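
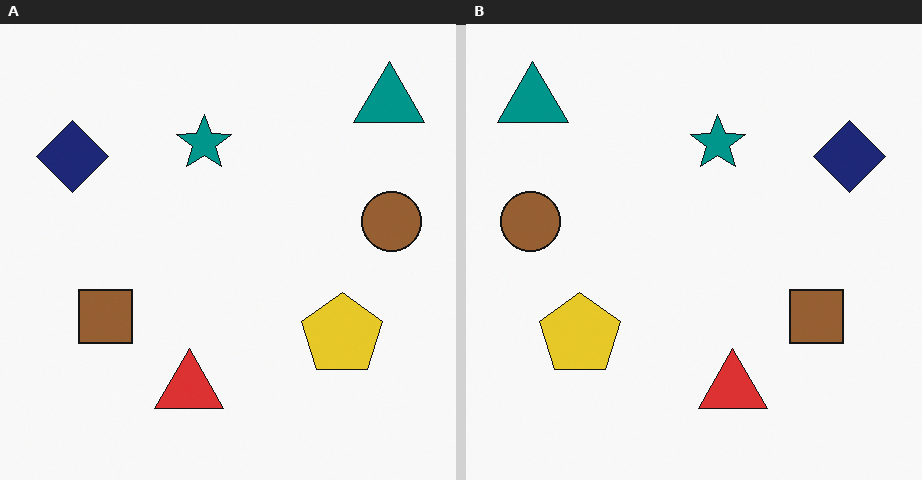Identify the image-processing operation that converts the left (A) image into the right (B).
It was flipped horizontally (left ↔ right).

The brown circle is in the right of the left (A) image and the left of the right (B) — shapes on opposite sides of the vertical midline have swapped in a mirror flip.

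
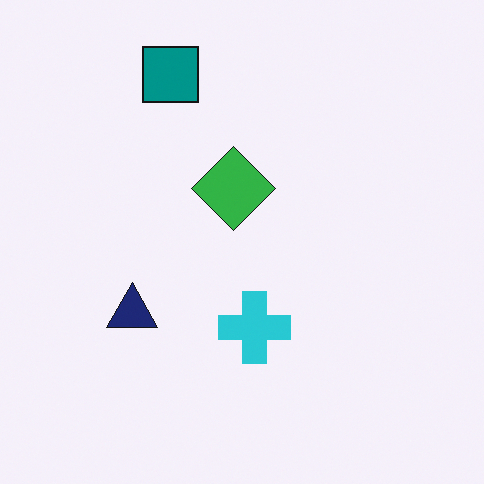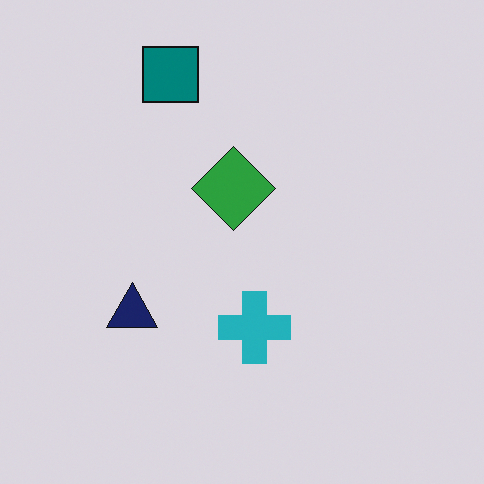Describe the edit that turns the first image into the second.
The transformation is: slightly darkened.

Every pixel — background and shapes alike — is uniformly darkened.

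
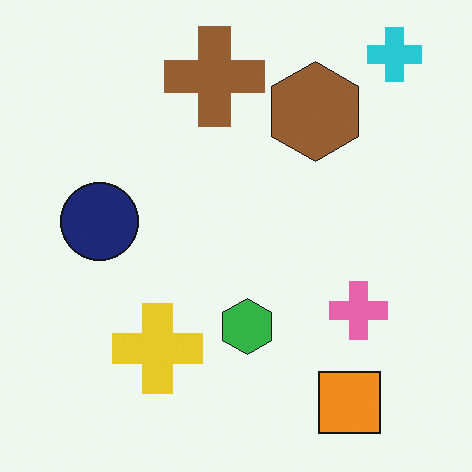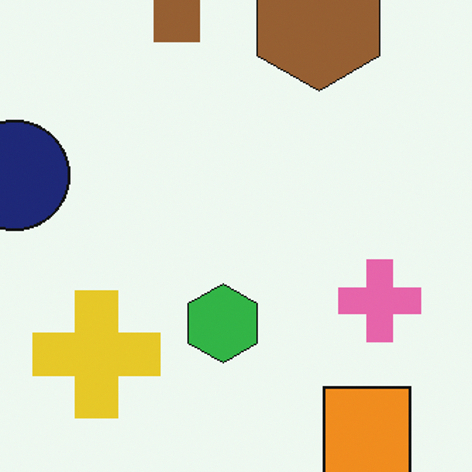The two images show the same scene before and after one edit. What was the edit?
The image was cropped slightly and scaled back up.

The visible shapes are larger and the field of view is narrower; shapes near the original edges may be partly or wholly outside the frame — a crop-and-rescale.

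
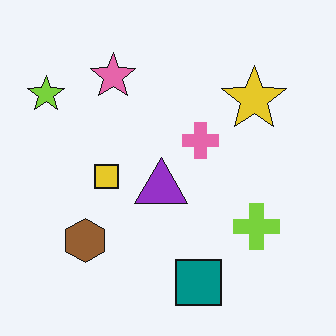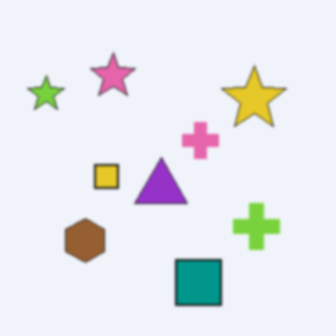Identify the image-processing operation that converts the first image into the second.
The second image is the first given a subtle gaussian blur.

Shape edges and outlines are uniformly softened across the whole image.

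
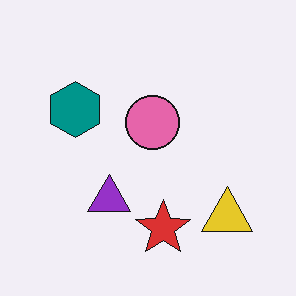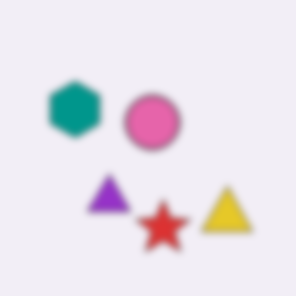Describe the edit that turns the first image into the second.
Noticeably gaussian-blurred.

Shape edges and outlines are uniformly softened across the whole image.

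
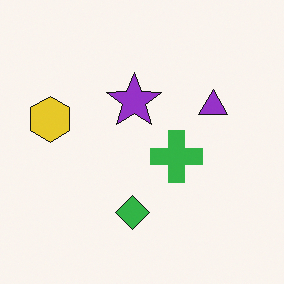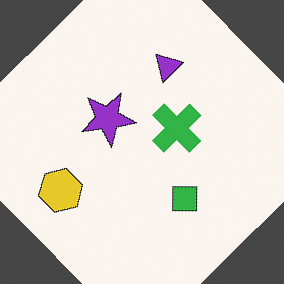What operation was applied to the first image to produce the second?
It was rotated counter-clockwise by a large amount — several tens of degrees.

Every shape is tilted by the same angle and the image corners show triangular fill wedges — a whole-image rotation by a non-right angle.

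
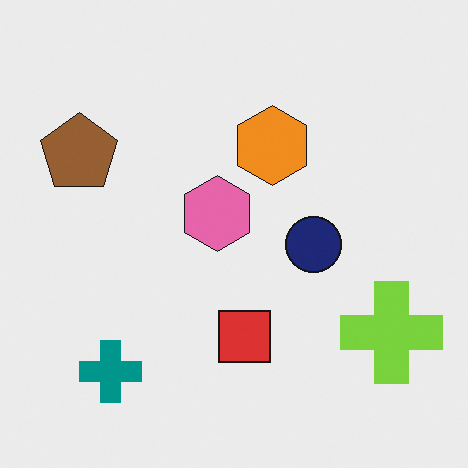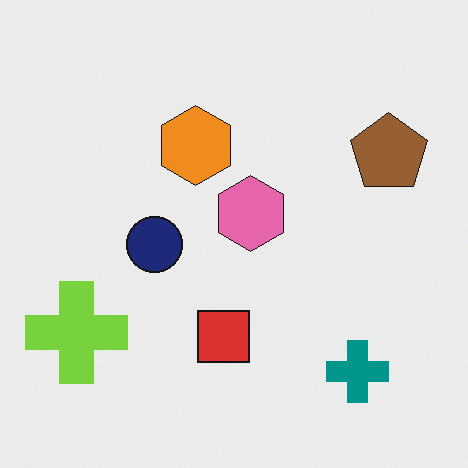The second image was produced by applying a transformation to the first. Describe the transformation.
Flipped horizontally (left ↔ right).

The lime cross is in the bottom-right of the first image and the bottom-left of the second — shapes on opposite sides of the vertical midline have swapped in a mirror flip.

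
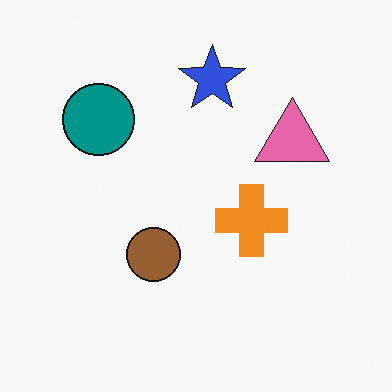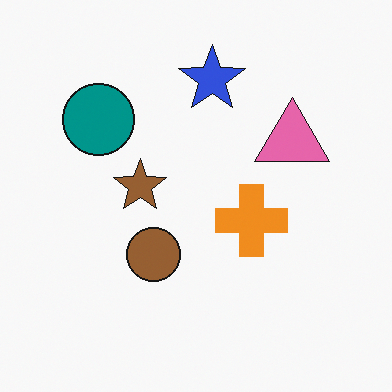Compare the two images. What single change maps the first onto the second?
It was overlaid with an additional brown star.

A brown star appears in the second image that is absent from the first.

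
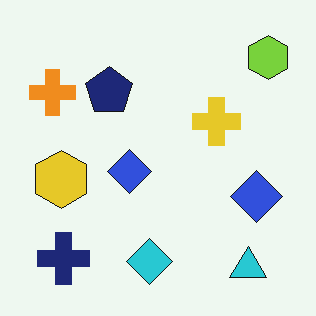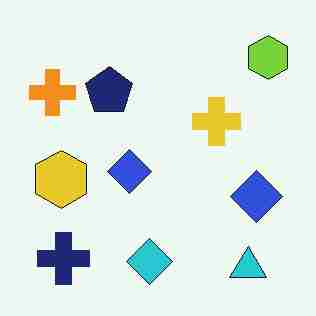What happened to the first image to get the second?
The transformation is: heavily JPEG-compressed with obvious blocking artifacts.

Blocky 8×8 compression artifacts appear around shape edges and the flat background shows ringing — characteristic JPEG degradation.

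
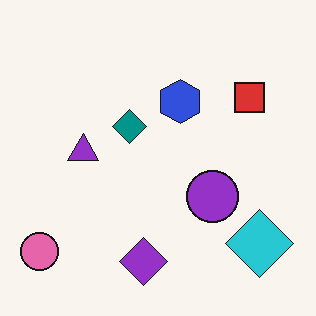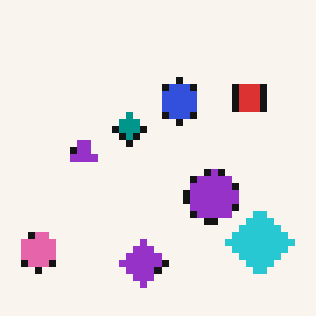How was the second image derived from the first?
The second image is the first pixelated into visible square blocks.

Shapes are reduced to large square blocks; fine edges and outlines are lost — a downscale-then-upscale (mosaic) effect.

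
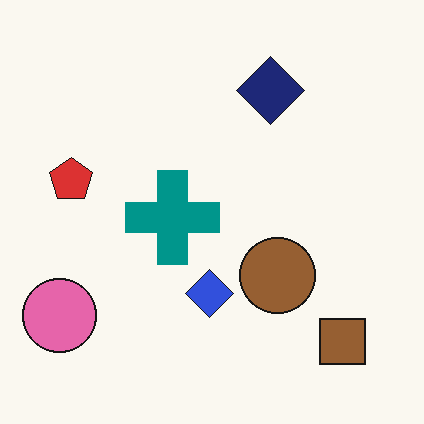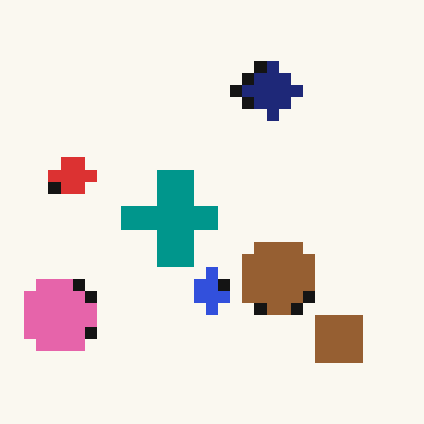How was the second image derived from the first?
The second image is the first coarsely pixelated.

Shapes are reduced to large square blocks; fine edges and outlines are lost — a downscale-then-upscale (mosaic) effect.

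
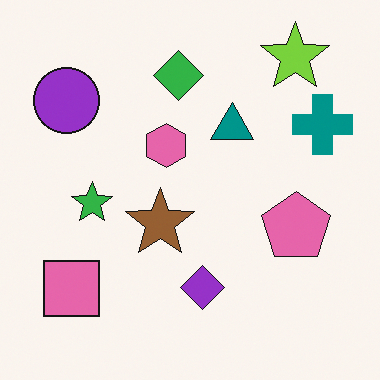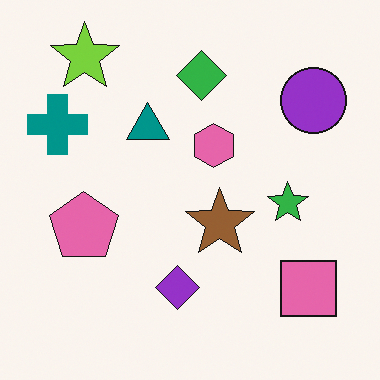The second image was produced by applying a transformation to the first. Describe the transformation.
Flipped horizontally (left ↔ right).

The teal cross is in the top-right of the first image and the top-left of the second — shapes on opposite sides of the vertical midline have swapped in a mirror flip.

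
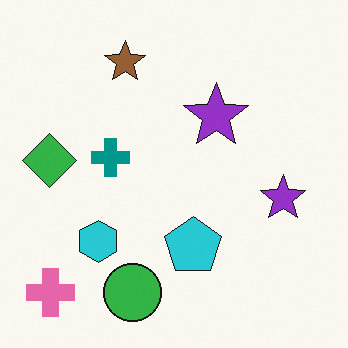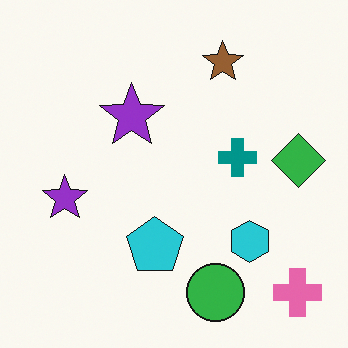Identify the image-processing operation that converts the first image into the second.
Flipped horizontally (left ↔ right).

The green diamond is in the left of the first image and the right of the second — shapes on opposite sides of the vertical midline have swapped in a mirror flip.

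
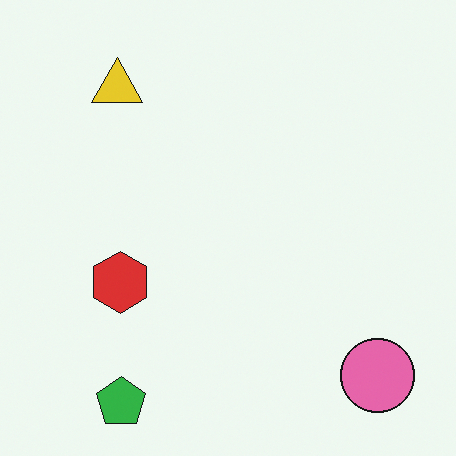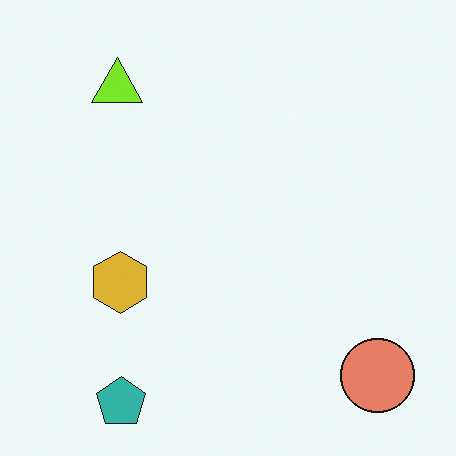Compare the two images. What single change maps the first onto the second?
This is the original image hue-shifted by a small amount.

Every shape's color has rotated by the same amount around the hue wheel — a uniform hue shift.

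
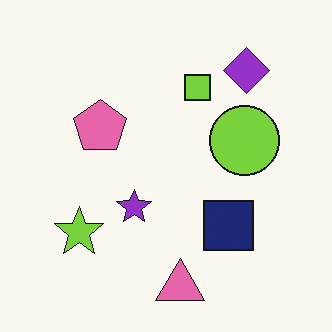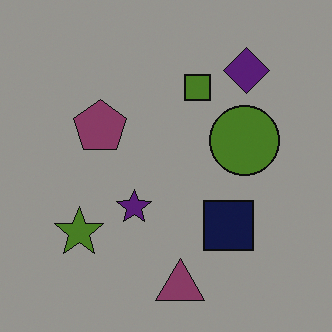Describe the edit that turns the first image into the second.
This is the original image noticeably darkened.

Every pixel — background and shapes alike — is uniformly darkened.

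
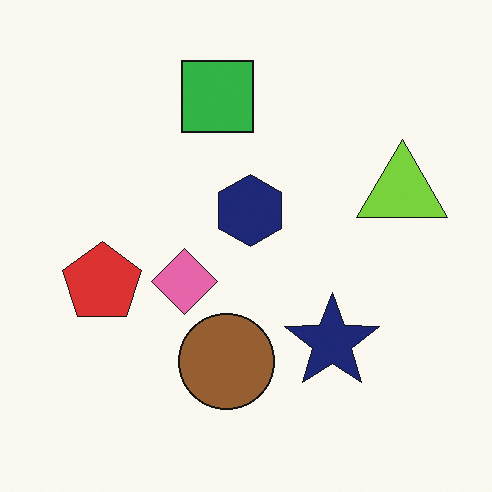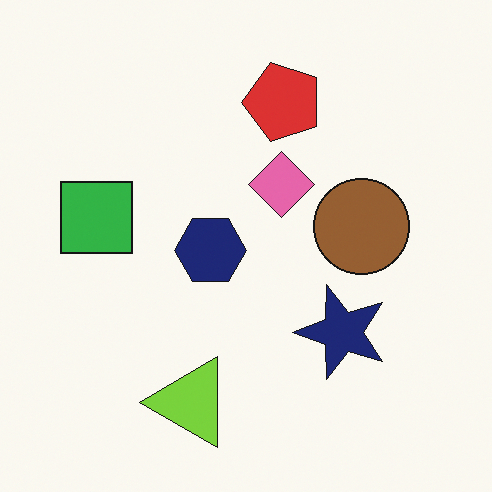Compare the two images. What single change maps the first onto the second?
It was transposed (reflected across the top-left ↔ bottom-right diagonal).

Shapes have swapped their row and column positions — what was in the top-right is now in the bottom-left — a diagonal reflection.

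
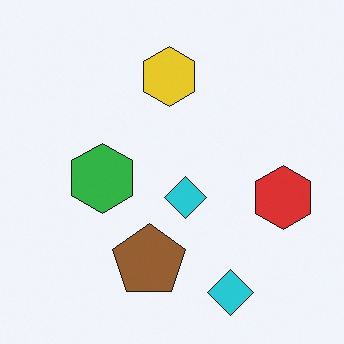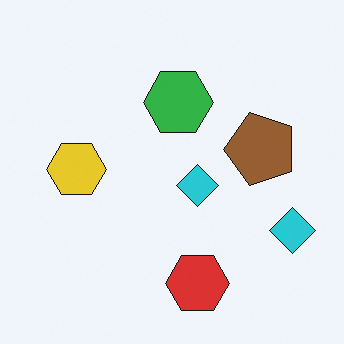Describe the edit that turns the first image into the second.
Transposed (reflected across the top-left ↔ bottom-right diagonal).

Shapes have swapped their row and column positions — what was in the top-right is now in the bottom-left — a diagonal reflection.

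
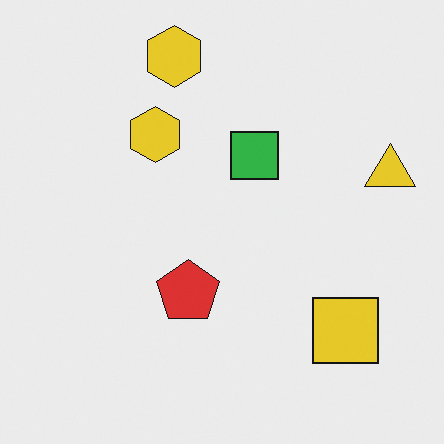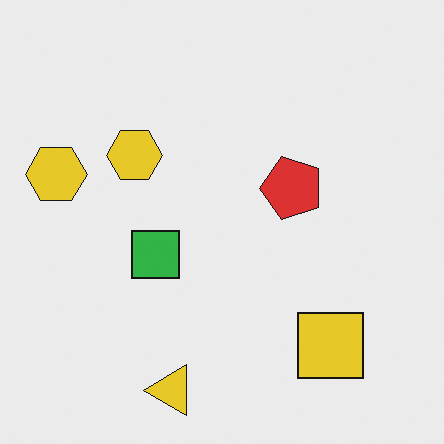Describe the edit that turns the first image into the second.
Transposed (reflected across the top-left ↔ bottom-right diagonal).

Shapes have swapped their row and column positions — what was in the top-right is now in the bottom-left — a diagonal reflection.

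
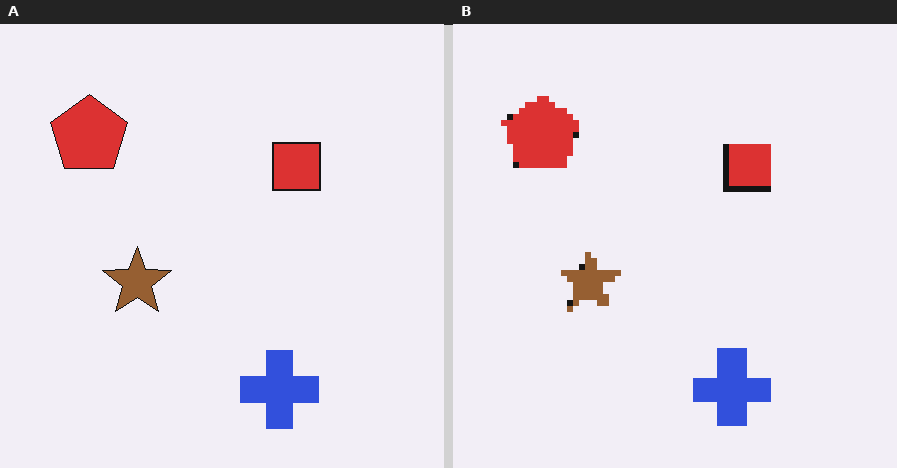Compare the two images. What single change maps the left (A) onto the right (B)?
The transformation is: pixelated into visible square blocks.

Shapes are reduced to large square blocks; fine edges and outlines are lost — a downscale-then-upscale (mosaic) effect.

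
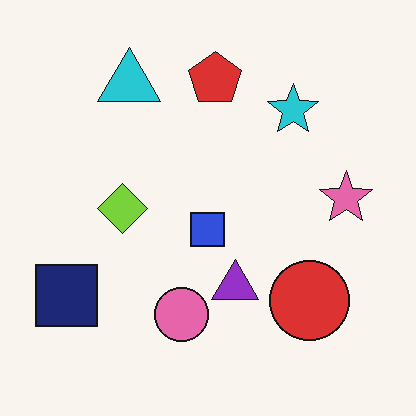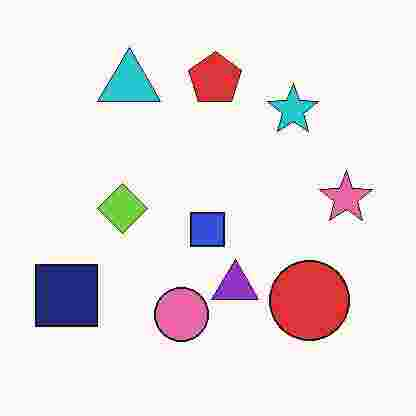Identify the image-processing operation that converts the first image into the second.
The image was degraded with heavy JPEG compression.

Blocky 8×8 compression artifacts appear around shape edges and the flat background shows ringing — characteristic JPEG degradation.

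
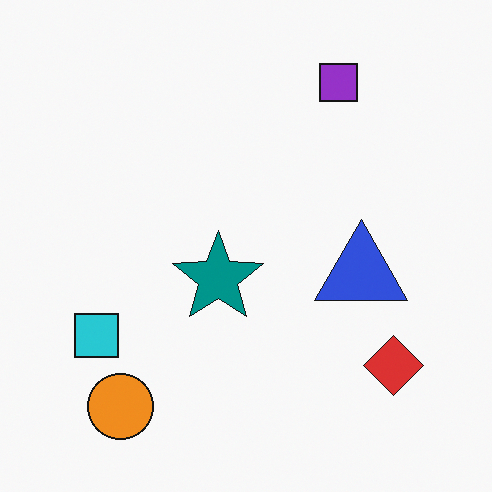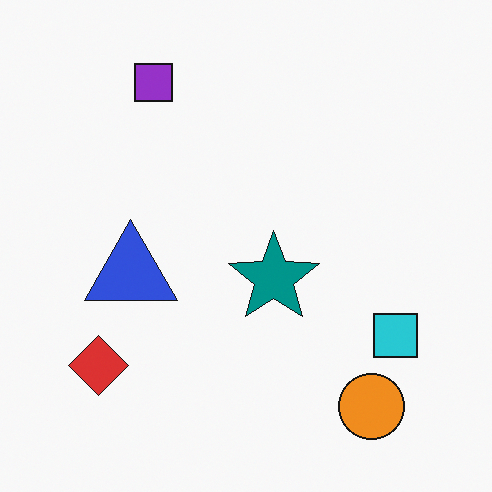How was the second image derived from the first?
This is the original image flipped horizontally (left ↔ right).

The cyan square is in the bottom-left of the first image and the bottom-right of the second — shapes on opposite sides of the vertical midline have swapped in a mirror flip.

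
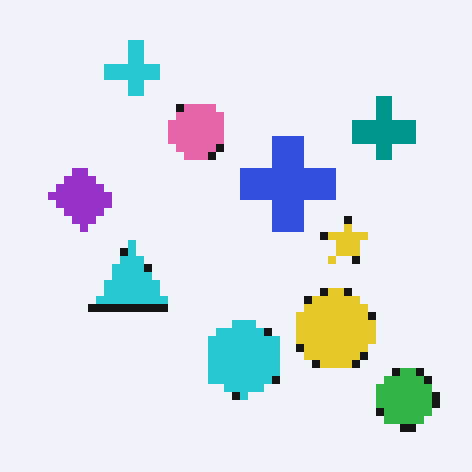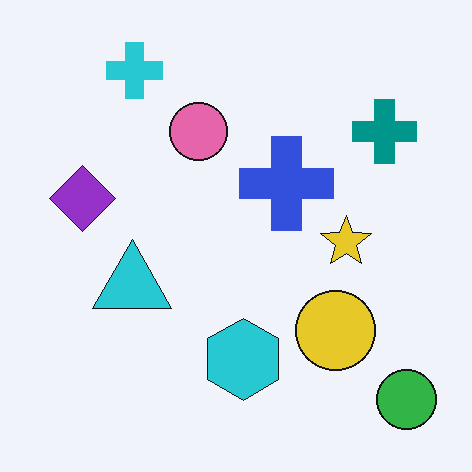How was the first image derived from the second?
Moderately pixelated.

Shapes are reduced to large square blocks; fine edges and outlines are lost — a downscale-then-upscale (mosaic) effect.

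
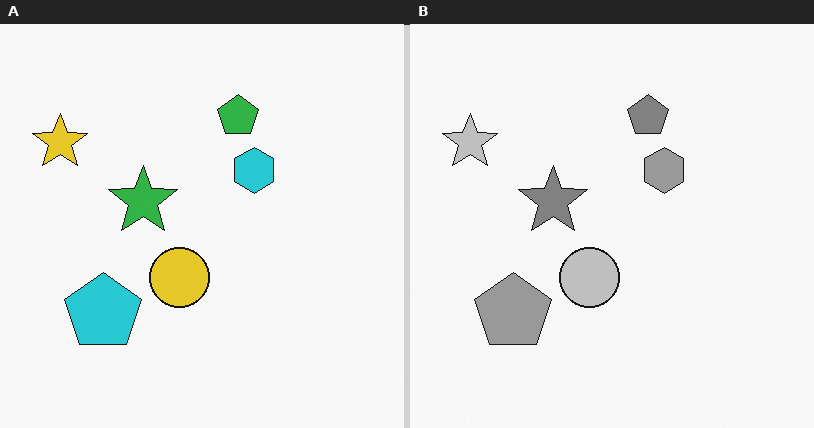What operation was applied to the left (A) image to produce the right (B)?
Converted to grayscale.

All color is removed — every shape is now a shade of grey.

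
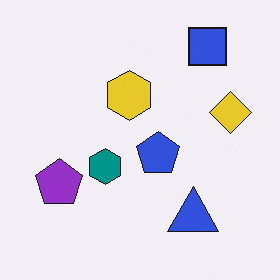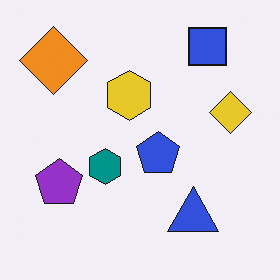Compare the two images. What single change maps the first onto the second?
It was overlaid with an additional orange diamond.

An orange diamond appears in the second image that is absent from the first.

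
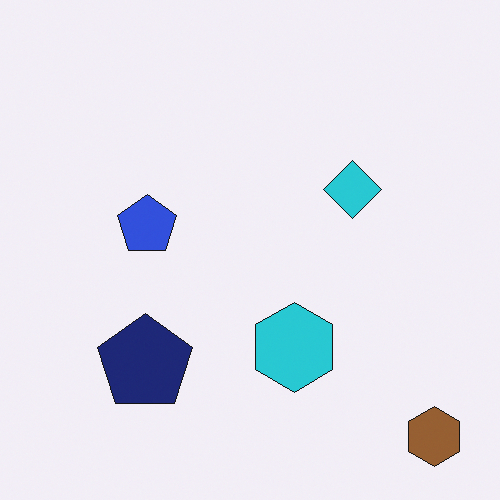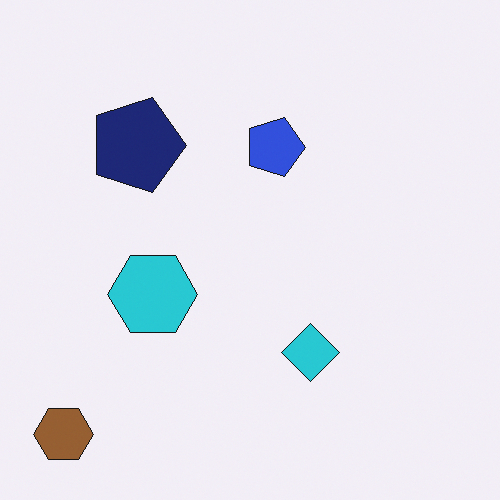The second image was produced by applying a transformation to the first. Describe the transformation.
The second image is the first rotated 90° clockwise.

The brown hexagon sits in the bottom-right of the first image and the bottom-left of the second — consistent with a whole-image 90° clockwise rotation.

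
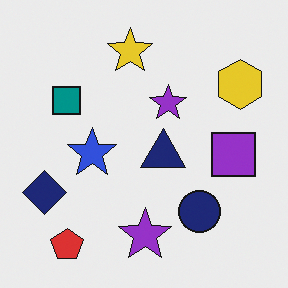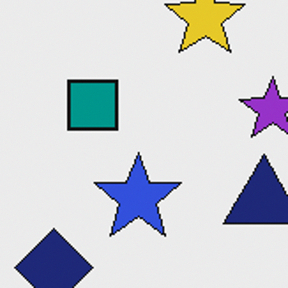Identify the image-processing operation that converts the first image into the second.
It was cropped tightly and scaled back up.

The visible shapes are larger and the field of view is narrower; shapes near the original edges may be partly or wholly outside the frame — a crop-and-rescale.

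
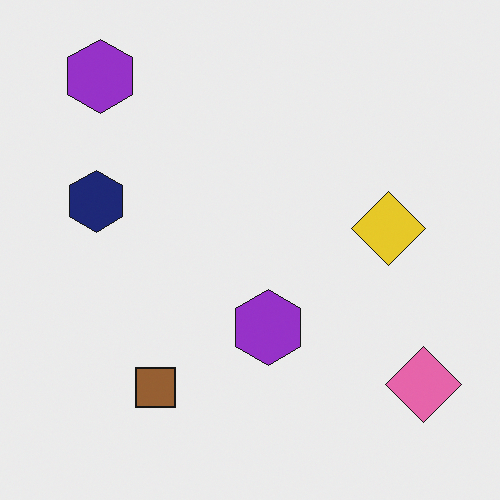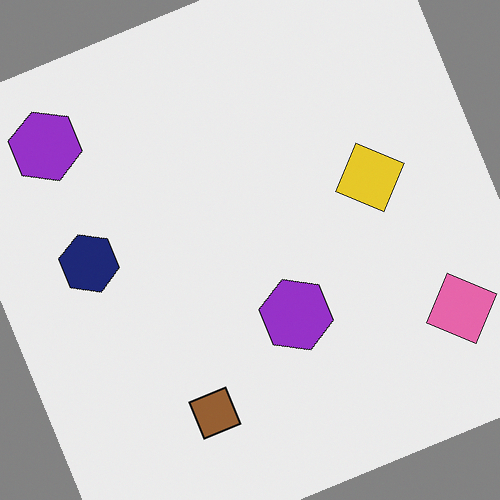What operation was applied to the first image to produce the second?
This is the original image rotated counter-clockwise by a clearly visible amount.

Every shape is tilted by the same angle and the image corners show triangular fill wedges — a whole-image rotation by a non-right angle.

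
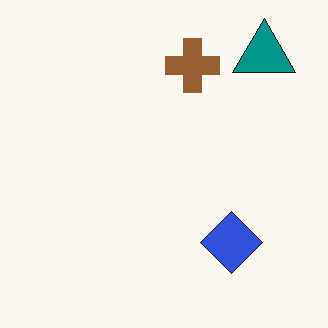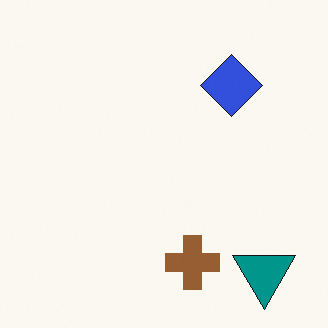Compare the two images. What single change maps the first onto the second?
The second image is the first flipped vertically (top ↔ bottom).

The teal triangle is in the top-right of the first image and the bottom-right of the second — shapes on opposite sides of the horizontal midline have swapped in a mirror flip.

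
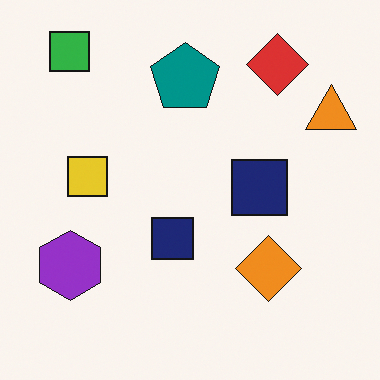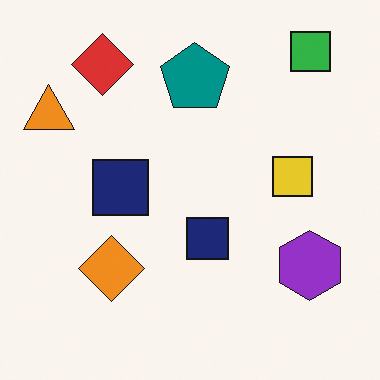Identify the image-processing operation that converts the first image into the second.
The image was flipped horizontally (left ↔ right).

The orange triangle is in the top-right of the first image and the top-left of the second — shapes on opposite sides of the vertical midline have swapped in a mirror flip.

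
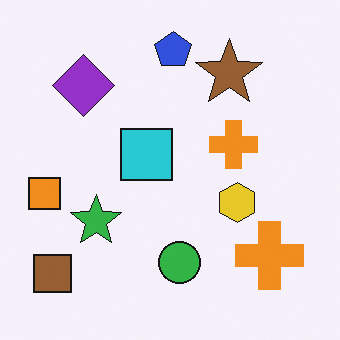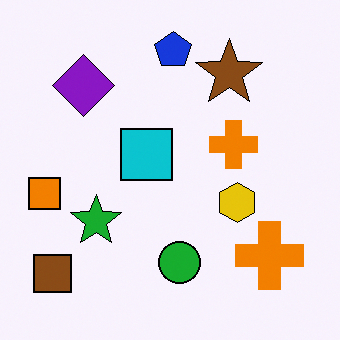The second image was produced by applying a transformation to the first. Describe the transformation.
Given slightly increased contrast.

Tones are pushed away from mid-grey across the whole image — a global contrast change.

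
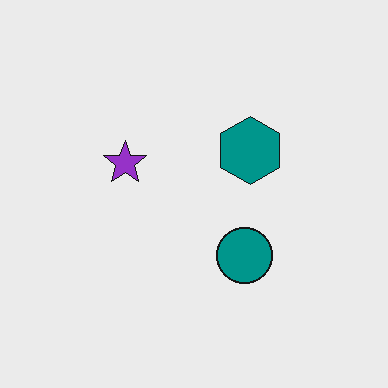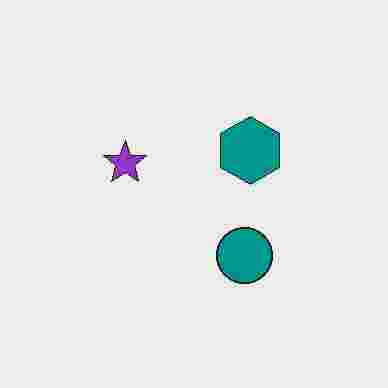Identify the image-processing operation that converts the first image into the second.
The transformation is: degraded with heavy JPEG compression.

Blocky 8×8 compression artifacts appear around shape edges and the flat background shows ringing — characteristic JPEG degradation.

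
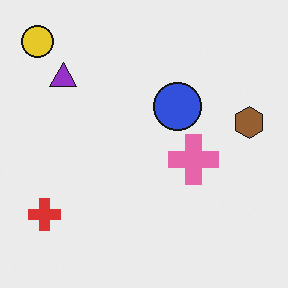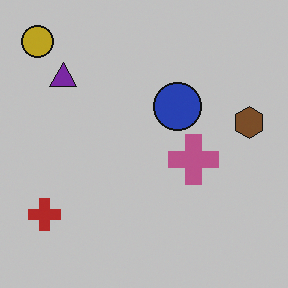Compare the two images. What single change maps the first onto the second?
Darkened a little.

Every pixel — background and shapes alike — is uniformly darkened.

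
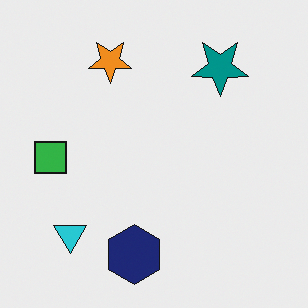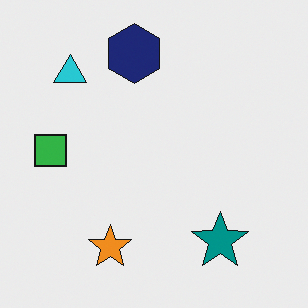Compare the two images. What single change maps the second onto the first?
The transformation is: flipped vertically (top ↔ bottom).

The navy hexagon is in the top of the second image and the bottom of the first — shapes on opposite sides of the horizontal midline have swapped in a mirror flip.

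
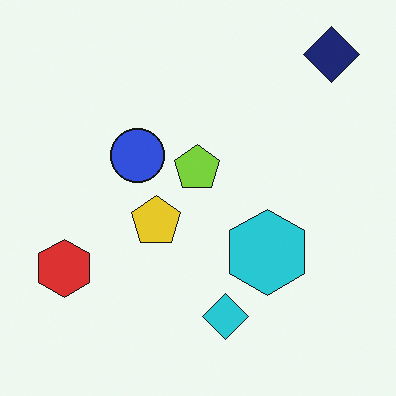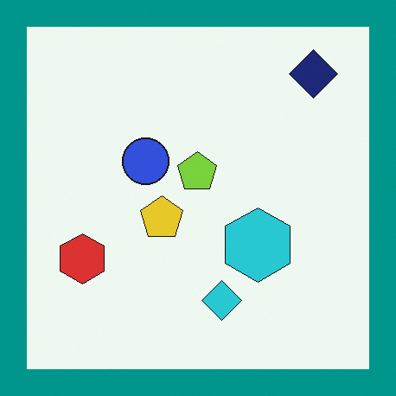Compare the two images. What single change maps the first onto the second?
Framed with a teal border.

A solid teal frame runs around the edge of the second image, with the content slightly shrunk inside it.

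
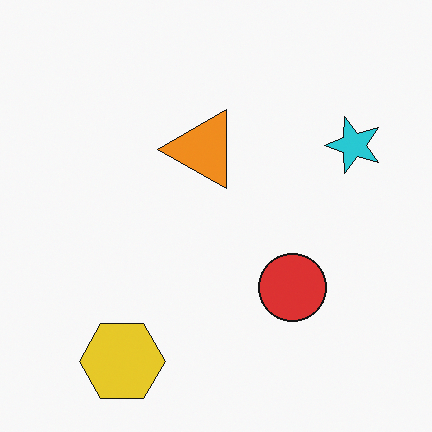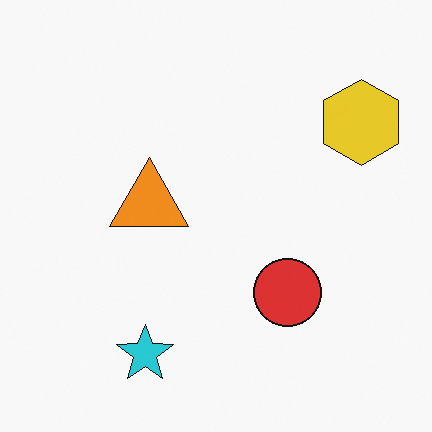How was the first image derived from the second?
The image was transposed (reflected across the top-left ↔ bottom-right diagonal).

Shapes have swapped their row and column positions — what was in the top-right is now in the bottom-left — a diagonal reflection.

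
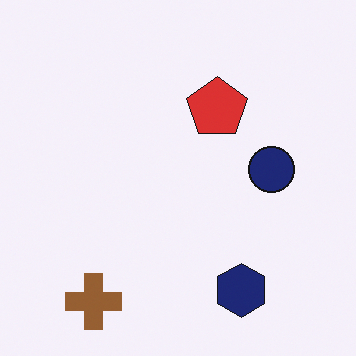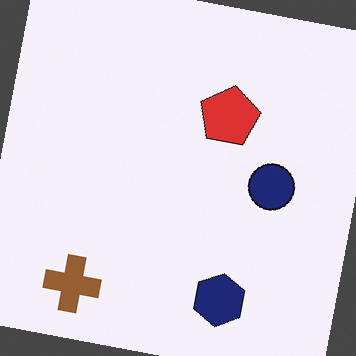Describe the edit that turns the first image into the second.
The image was rotated clockwise by a small amount.

Every shape is tilted by the same angle and the image corners show triangular fill wedges — a whole-image rotation by a non-right angle.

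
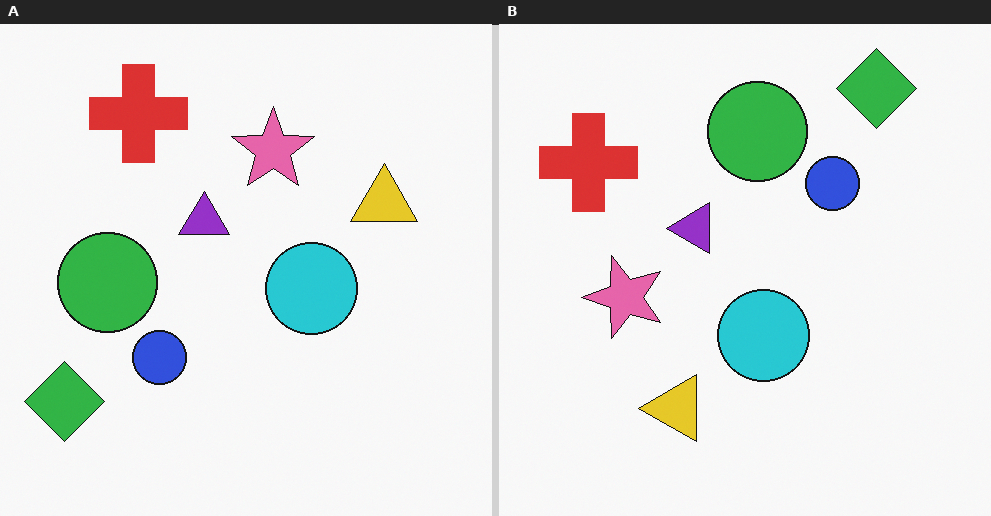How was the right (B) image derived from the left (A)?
This is the original image transposed (reflected across the top-left ↔ bottom-right diagonal).

Shapes have swapped their row and column positions — what was in the top-right is now in the bottom-left — a diagonal reflection.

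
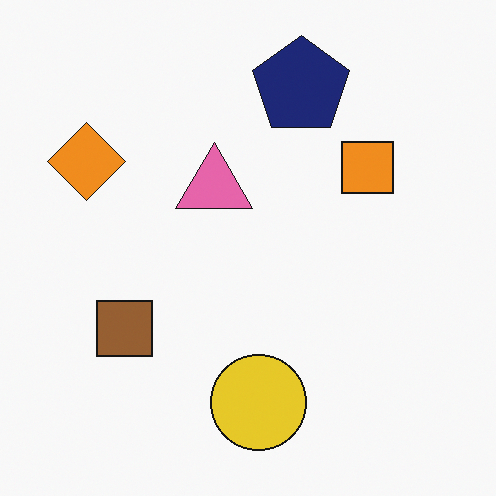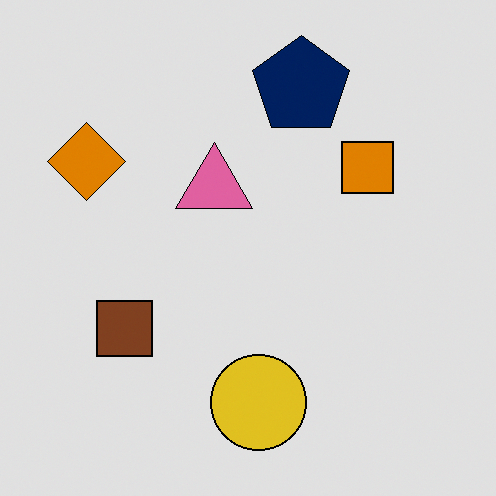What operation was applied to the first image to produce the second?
This is the original image moderately posterized.

Each flat color has snapped to a coarser quantized level — most visibly, the near-white background has dropped to a flat grey.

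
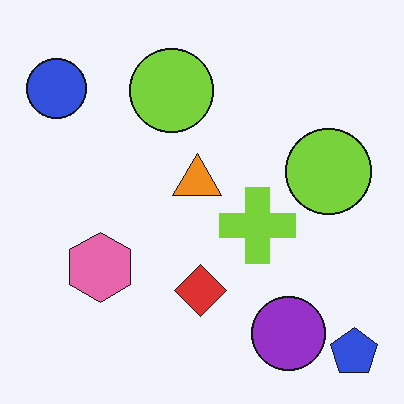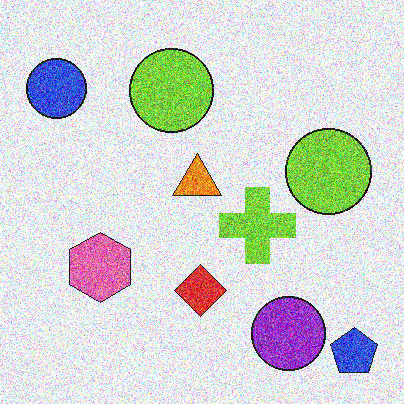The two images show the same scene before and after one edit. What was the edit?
Degraded with a thick layer of grain.

Random speckle covers the whole image, including the flat background.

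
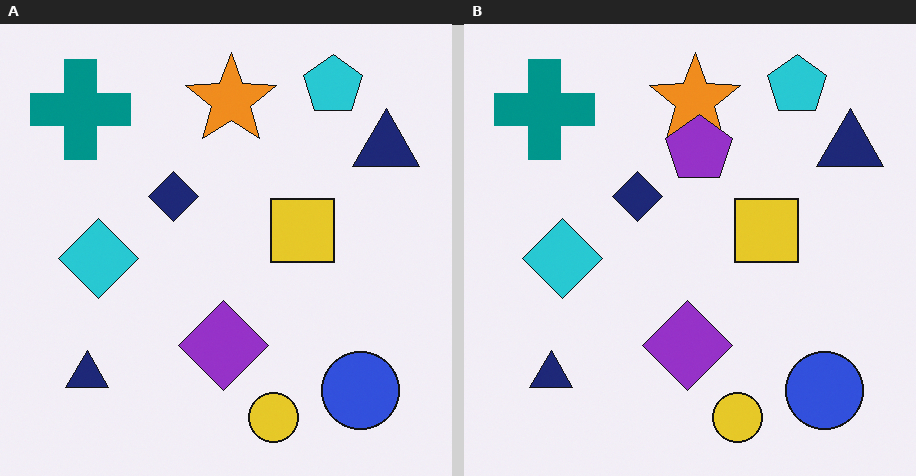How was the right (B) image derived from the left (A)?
The transformation is: overlaid with an additional purple pentagon.

A purple pentagon appears in the right (B) image that is absent from the left (A).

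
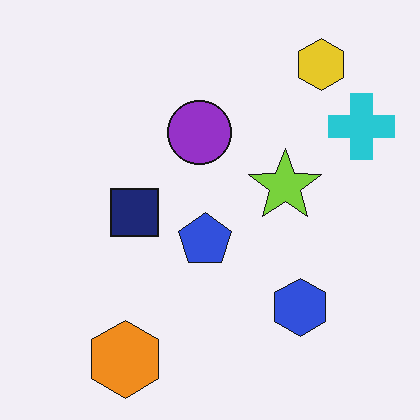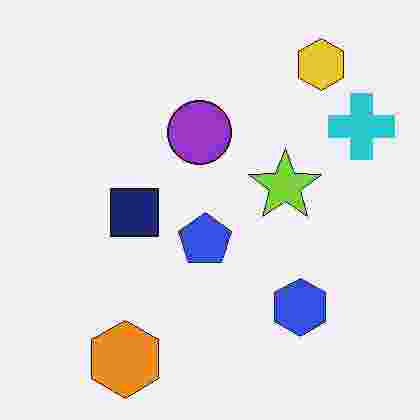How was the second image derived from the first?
The image was heavily JPEG-compressed with obvious blocking artifacts.

Blocky 8×8 compression artifacts appear around shape edges and the flat background shows ringing — characteristic JPEG degradation.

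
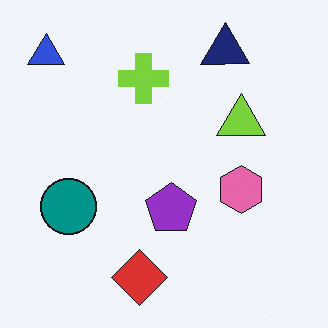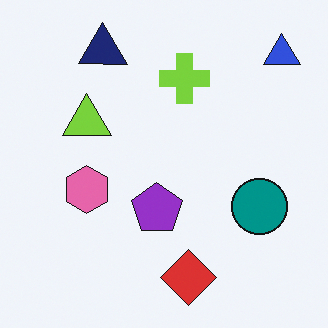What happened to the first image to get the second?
The second image is the first flipped horizontally (left ↔ right).

The blue triangle is in the top-left of the first image and the top-right of the second — shapes on opposite sides of the vertical midline have swapped in a mirror flip.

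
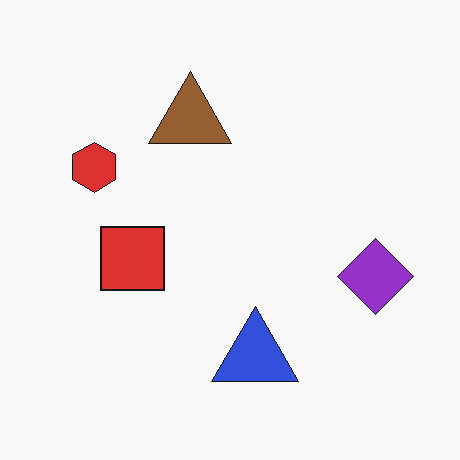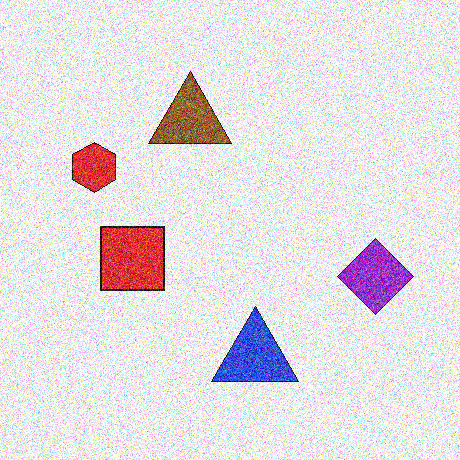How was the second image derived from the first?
The second image is the first degraded with a thick layer of grain.

Random speckle covers the whole image, including the flat background.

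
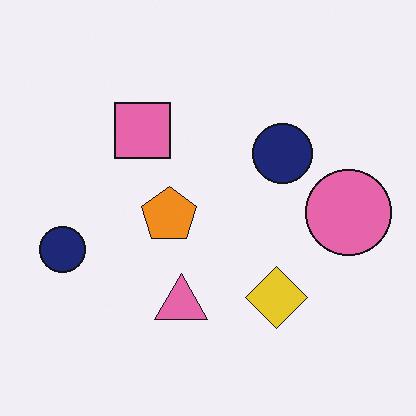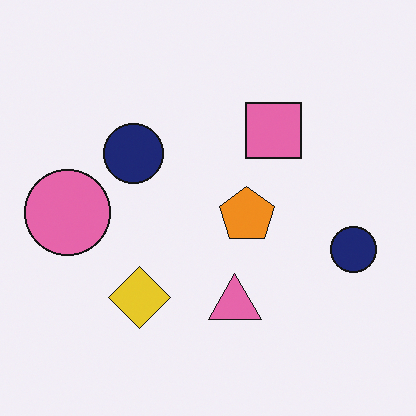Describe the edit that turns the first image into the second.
It was flipped horizontally (left ↔ right).

The pink circle is in the right of the first image and the left of the second — shapes on opposite sides of the vertical midline have swapped in a mirror flip.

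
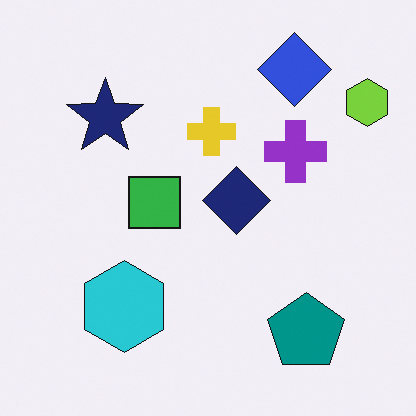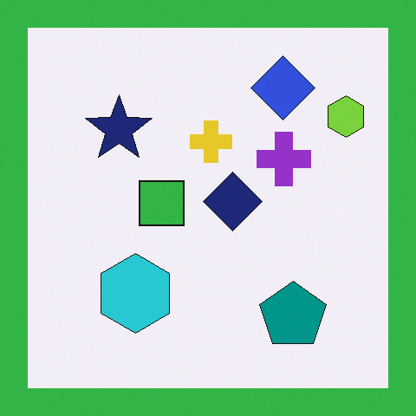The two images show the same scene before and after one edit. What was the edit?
The image was framed with a green border.

A solid green frame runs around the edge of the second image, with the content slightly shrunk inside it.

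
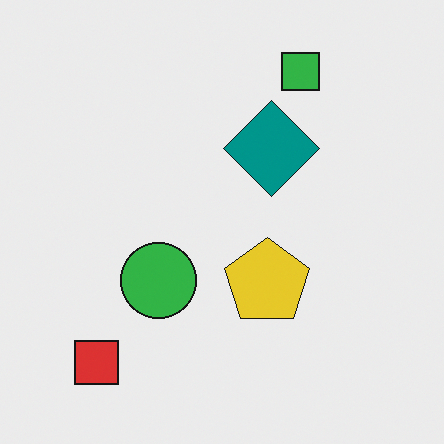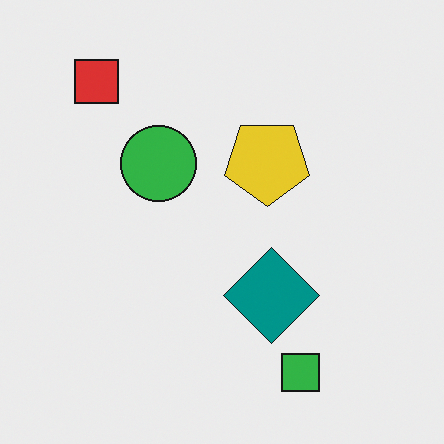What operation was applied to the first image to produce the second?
Flipped vertically (top ↔ bottom).

The green square is in the top-right of the first image and the bottom-right of the second — shapes on opposite sides of the horizontal midline have swapped in a mirror flip.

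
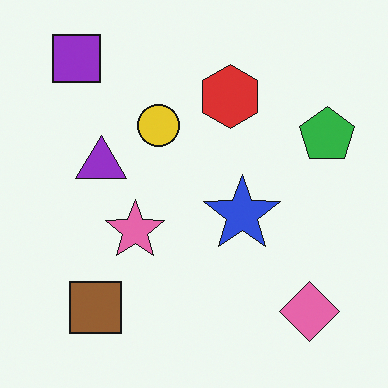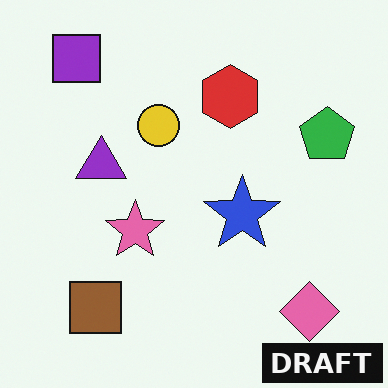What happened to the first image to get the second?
The second image is the first watermarked with the text "DRAFT" in the lower-right corner.

A dark label reading "DRAFT" appears in the lower-right corner.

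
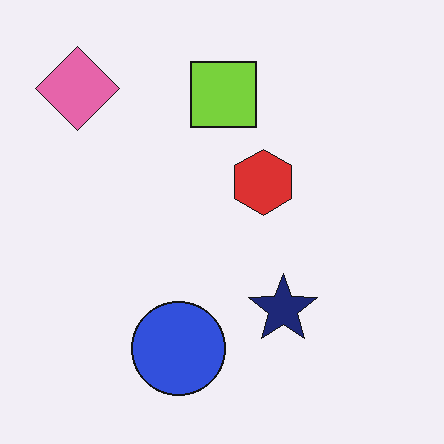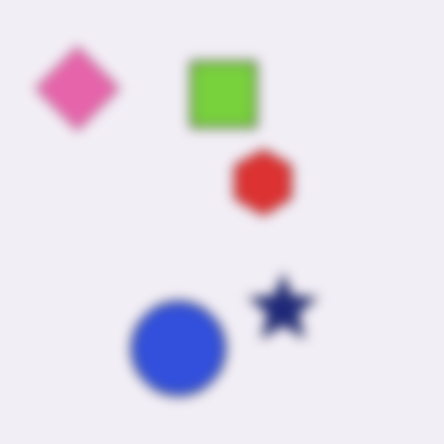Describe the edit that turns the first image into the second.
The image was heavily blurred.

Shape edges and outlines are uniformly softened across the whole image.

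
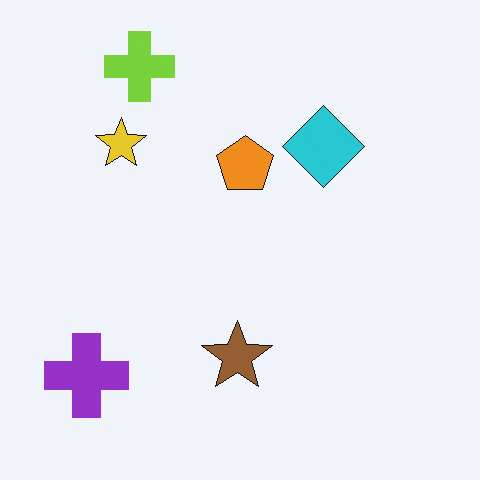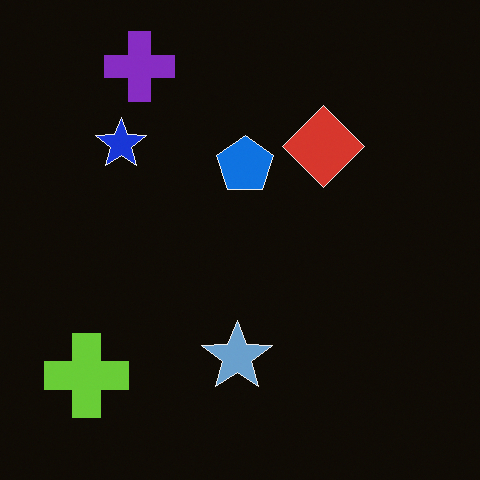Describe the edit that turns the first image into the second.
Color-inverted (negative).

The light background has become dark and every shape's color is its complement — a photographic negative.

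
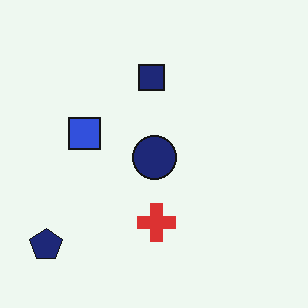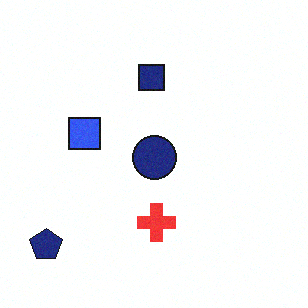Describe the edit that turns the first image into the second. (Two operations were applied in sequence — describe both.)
It was degraded with subtle gaussian noise, then brightened a little.

Random speckle covers the whole image, including the flat background. Every pixel — background and shapes alike — is uniformly brightened.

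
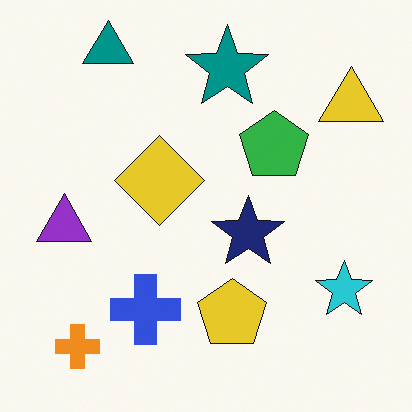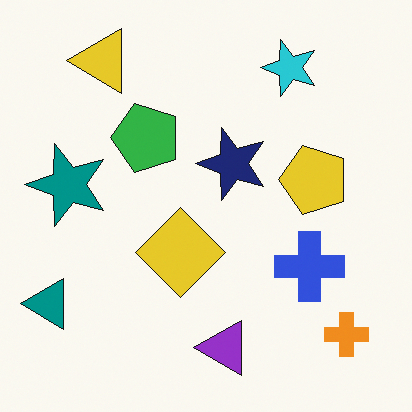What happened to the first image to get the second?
The second image is the first rotated 90° counter-clockwise.

The orange cross sits in the bottom-left of the first image and the bottom-right of the second — consistent with a whole-image 90° counter-clockwise rotation.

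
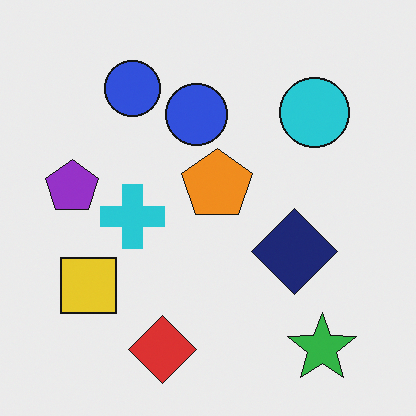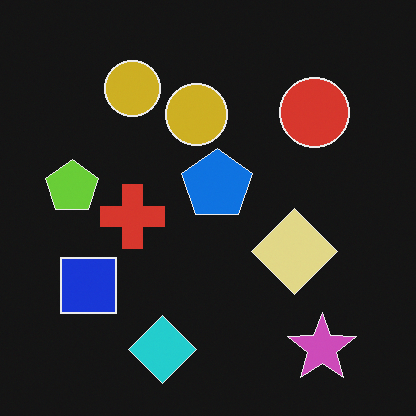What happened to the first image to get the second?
It was color-inverted (negative).

The light background has become dark and every shape's color is its complement — a photographic negative.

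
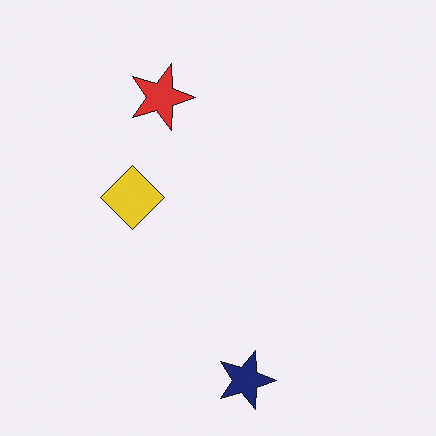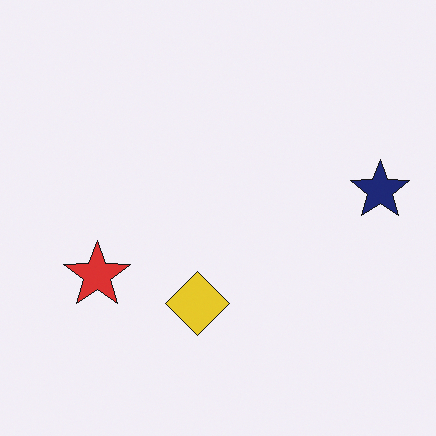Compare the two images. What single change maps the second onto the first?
The image was rotated 90° clockwise.

The navy star sits in the right of the second image and the bottom of the first — consistent with a whole-image 90° clockwise rotation.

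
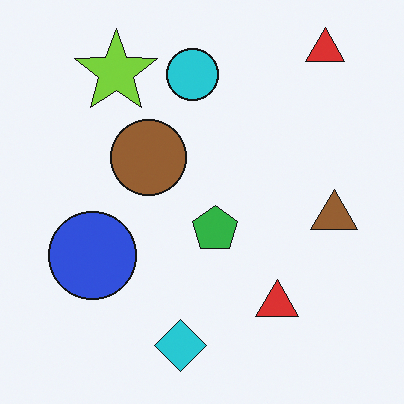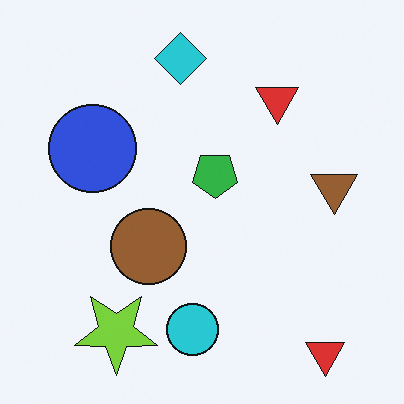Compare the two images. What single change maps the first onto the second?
It was flipped vertically (top ↔ bottom).

The cyan diamond is in the bottom of the first image and the top of the second — shapes on opposite sides of the horizontal midline have swapped in a mirror flip.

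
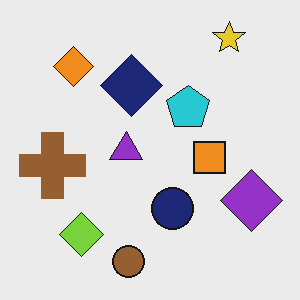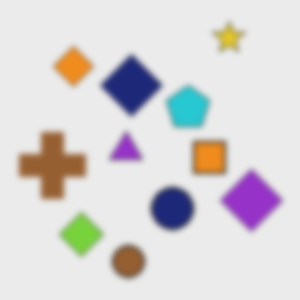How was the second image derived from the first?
It was noticeably gaussian-blurred.

Shape edges and outlines are uniformly softened across the whole image.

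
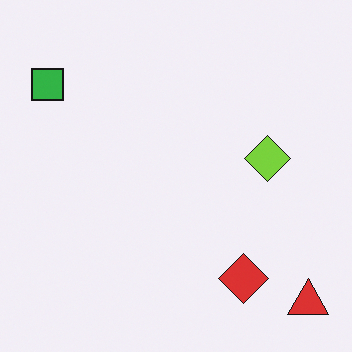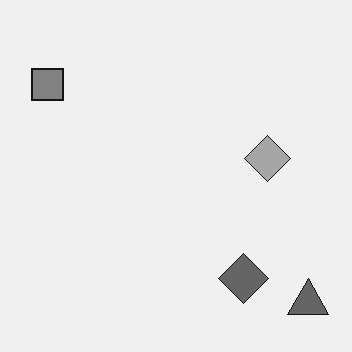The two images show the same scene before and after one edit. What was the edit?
It was converted to grayscale.

All color is removed — every shape is now a shade of grey.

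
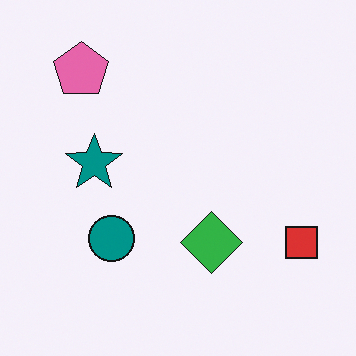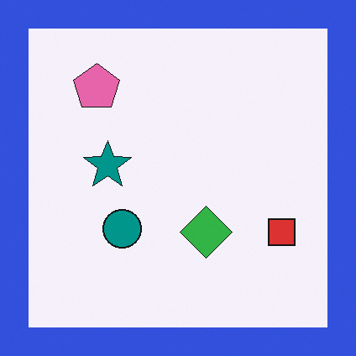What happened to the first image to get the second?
The second image is the first framed with a blue border.

A solid blue frame runs around the edge of the second image, with the content slightly shrunk inside it.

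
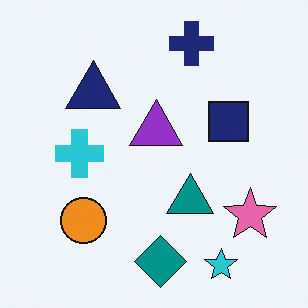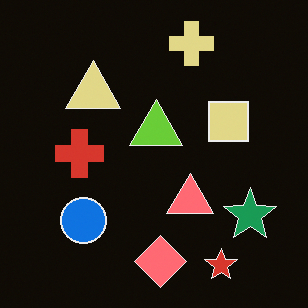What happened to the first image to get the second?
It was color-inverted (negative).

The light background has become dark and every shape's color is its complement — a photographic negative.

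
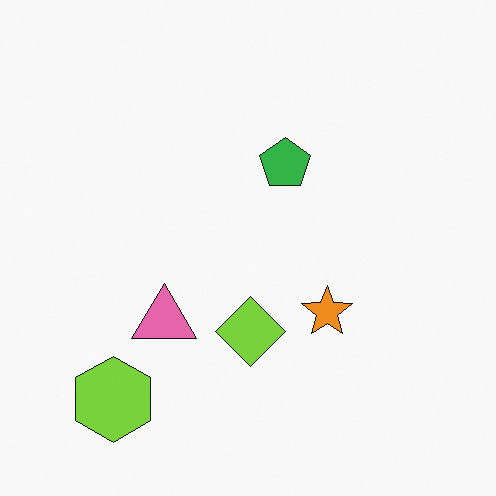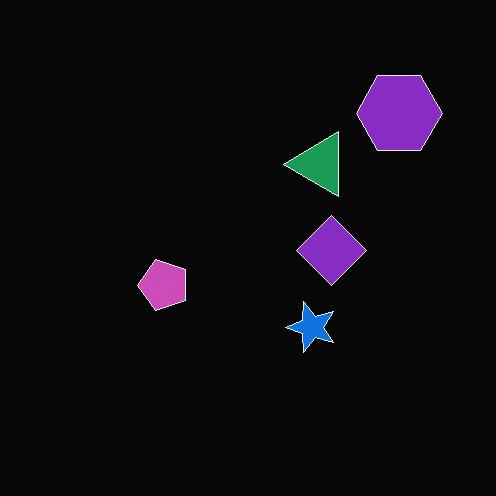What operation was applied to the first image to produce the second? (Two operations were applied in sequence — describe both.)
The transformation is: transposed (reflected across the top-left ↔ bottom-right diagonal), then color-inverted (negative).

Shapes have swapped their row and column positions — what was in the top-right is now in the bottom-left — a diagonal reflection. The light background has become dark and every shape's color is its complement — a photographic negative.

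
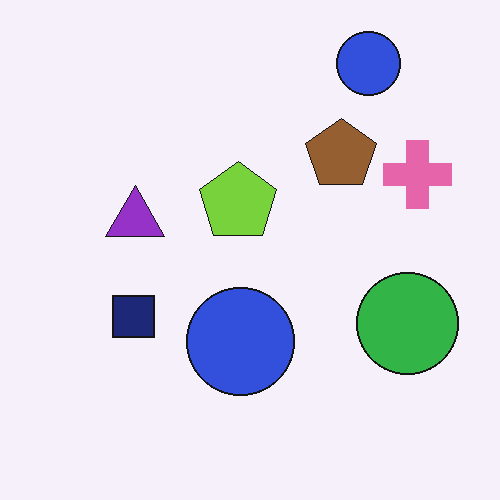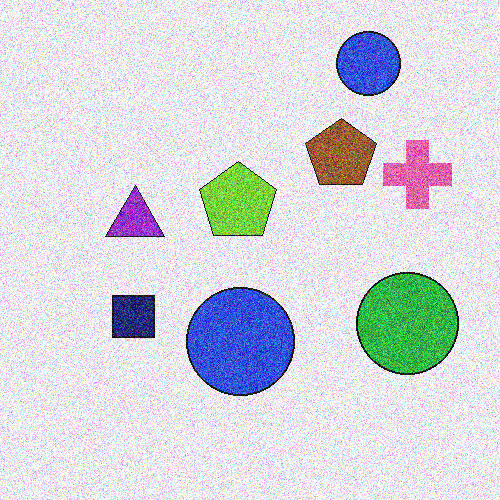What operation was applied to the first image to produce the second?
The second image is the first degraded with a thick layer of grain.

Random speckle covers the whole image, including the flat background.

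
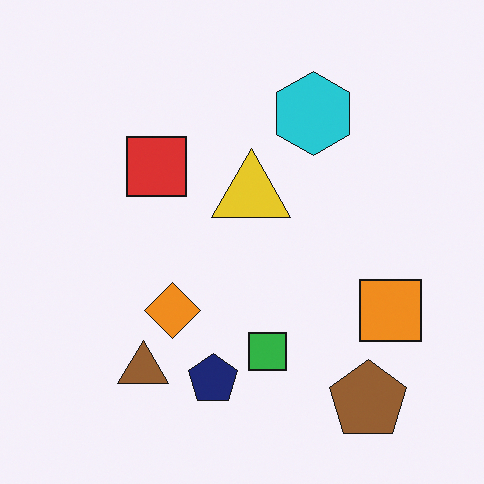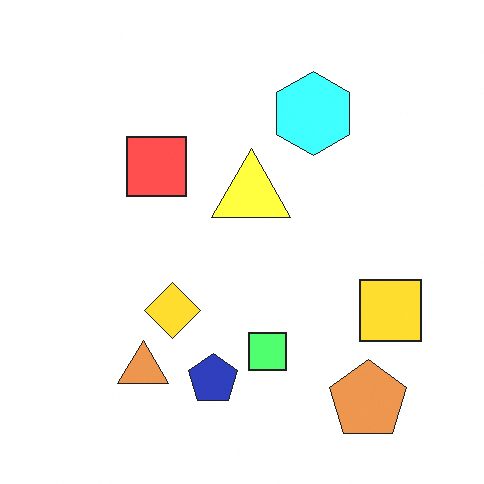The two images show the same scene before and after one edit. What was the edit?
The second image is the first noticeably brightened.

Every pixel — background and shapes alike — is uniformly brightened.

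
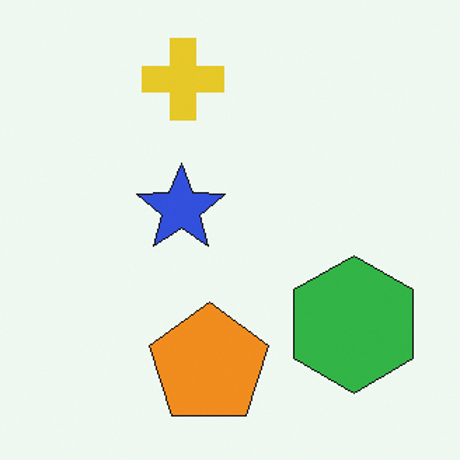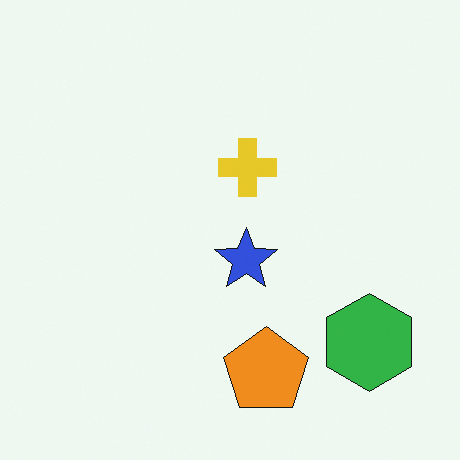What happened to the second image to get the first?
Cropped slightly and scaled back up.

The visible shapes are larger and the field of view is narrower; shapes near the original edges may be partly or wholly outside the frame — a crop-and-rescale.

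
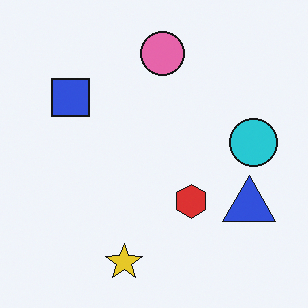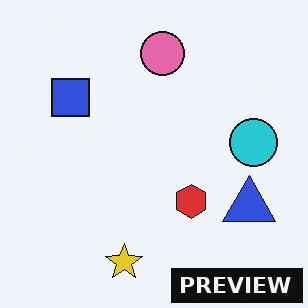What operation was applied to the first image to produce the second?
It was watermarked with the text "PREVIEW" in the lower-right corner.

A dark label reading "PREVIEW" appears in the lower-right corner.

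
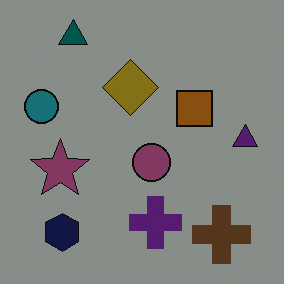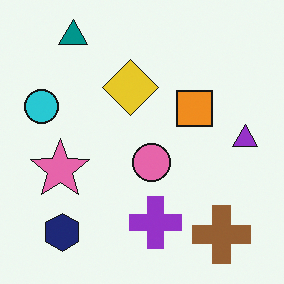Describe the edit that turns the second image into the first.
This is the original image substantially darkened.

Every pixel — background and shapes alike — is uniformly darkened.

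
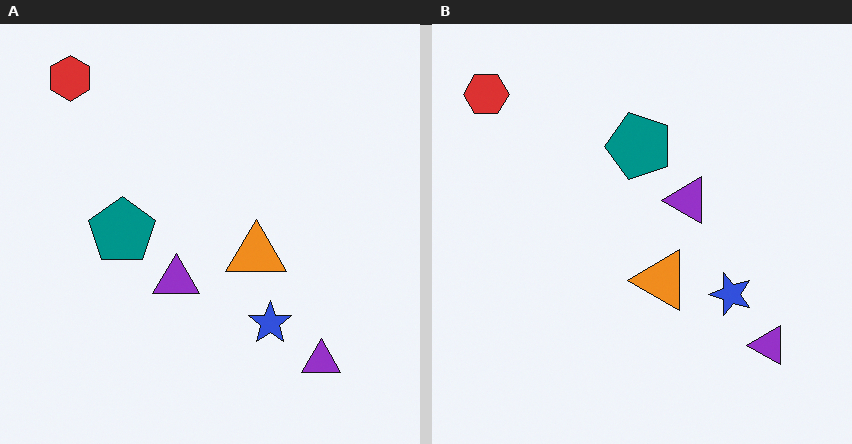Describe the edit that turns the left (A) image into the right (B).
The image was transposed (reflected across the top-left ↔ bottom-right diagonal).

Shapes have swapped their row and column positions — what was in the top-right is now in the bottom-left — a diagonal reflection.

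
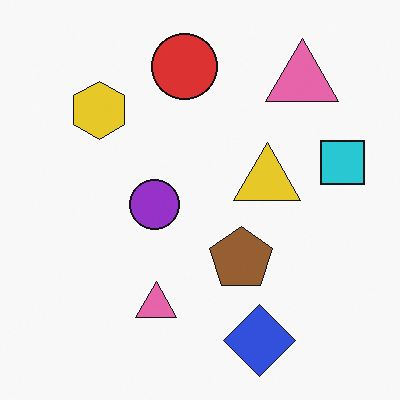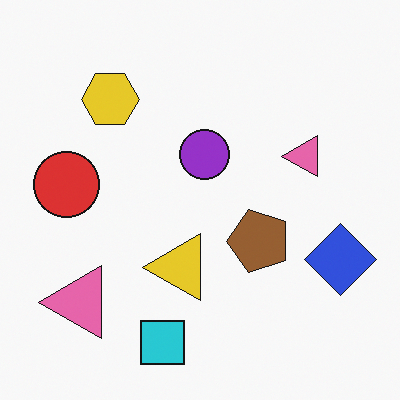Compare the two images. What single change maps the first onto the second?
The transformation is: transposed (reflected across the top-left ↔ bottom-right diagonal).

Shapes have swapped their row and column positions — what was in the top-right is now in the bottom-left — a diagonal reflection.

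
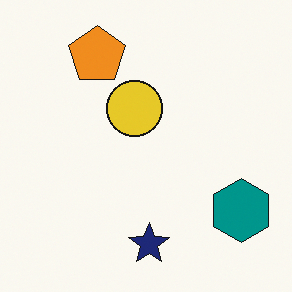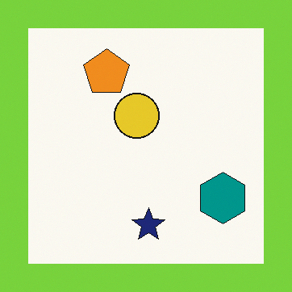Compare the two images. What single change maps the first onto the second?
The transformation is: framed with a lime border.

A solid lime frame runs around the edge of the second image, with the content slightly shrunk inside it.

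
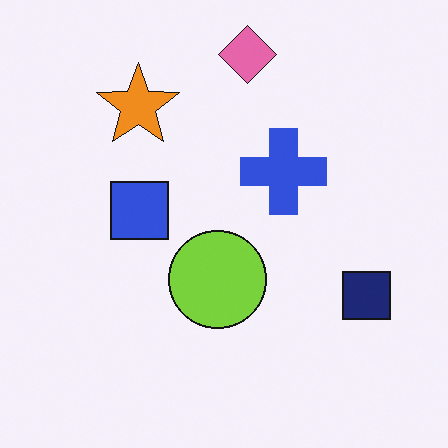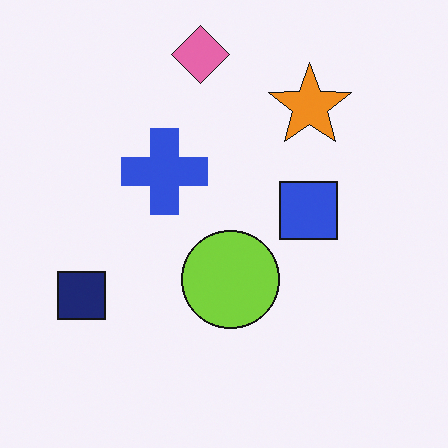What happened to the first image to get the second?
The transformation is: flipped horizontally (left ↔ right).

The navy square is in the right of the first image and the left of the second — shapes on opposite sides of the vertical midline have swapped in a mirror flip.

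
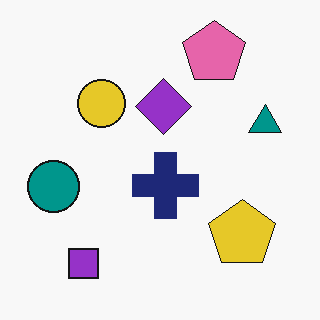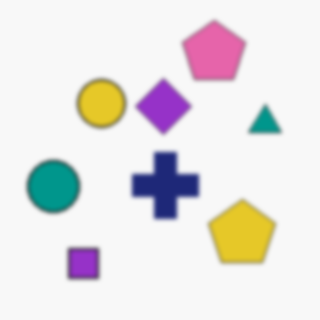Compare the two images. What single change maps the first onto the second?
It was given a subtle gaussian blur.

Shape edges and outlines are uniformly softened across the whole image.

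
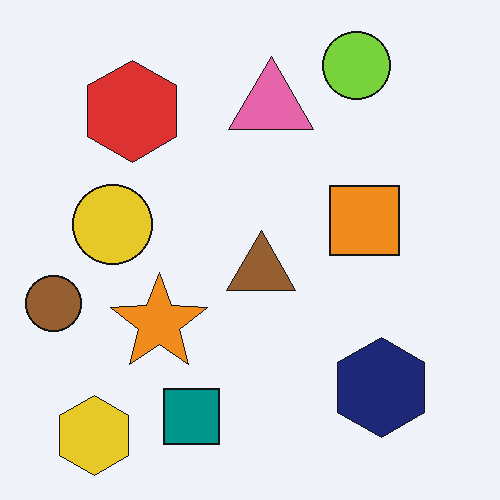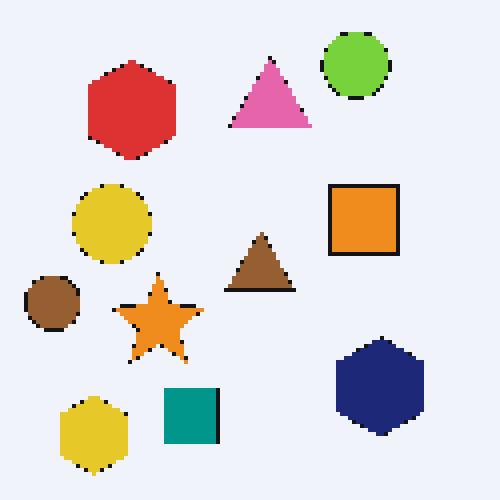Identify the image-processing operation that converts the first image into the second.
Mildly pixelated.

Shapes are reduced to large square blocks; fine edges and outlines are lost — a downscale-then-upscale (mosaic) effect.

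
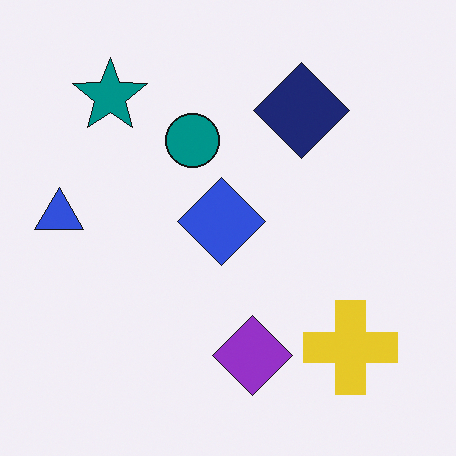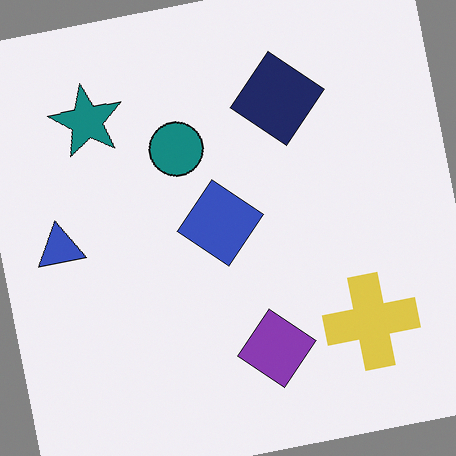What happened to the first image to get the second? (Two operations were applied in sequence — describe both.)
The transformation is: slightly desaturated, then rotated counter-clockwise by a slight angle.

All colors are more muted and greyish — a global saturation change. Every shape is tilted by the same angle and the image corners show triangular fill wedges — a whole-image rotation by a non-right angle.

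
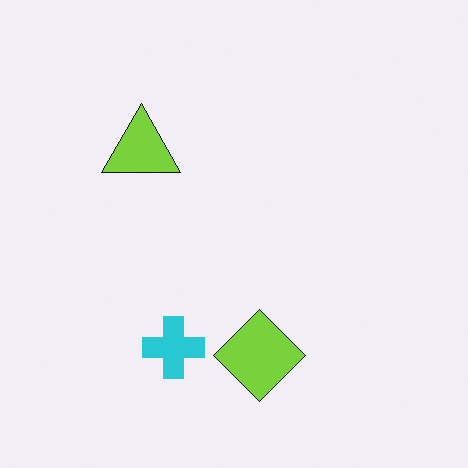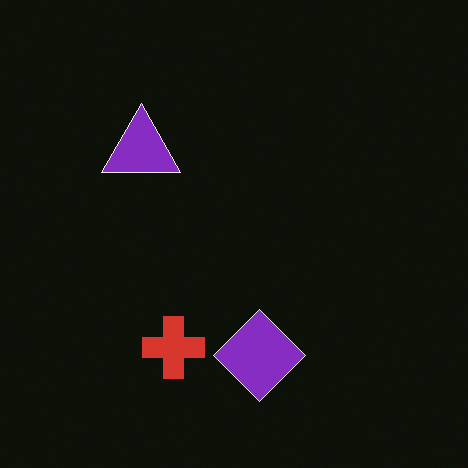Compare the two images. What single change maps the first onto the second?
It was color-inverted (negative).

The light background has become dark and every shape's color is its complement — a photographic negative.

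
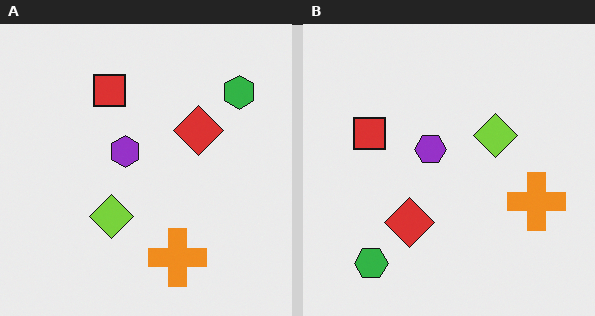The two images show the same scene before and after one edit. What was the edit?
Transposed (reflected across the top-left ↔ bottom-right diagonal).

Shapes have swapped their row and column positions — what was in the top-right is now in the bottom-left — a diagonal reflection.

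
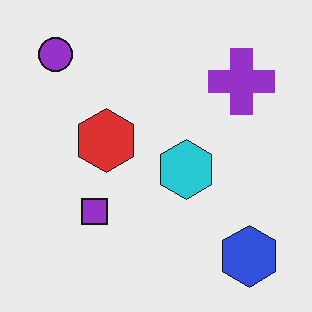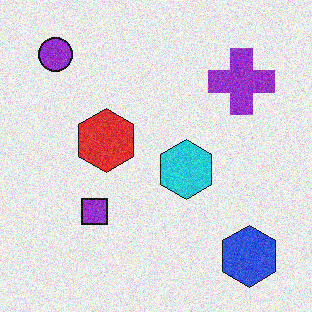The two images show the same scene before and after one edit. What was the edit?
Degraded with visible gaussian noise.

Random speckle covers the whole image, including the flat background.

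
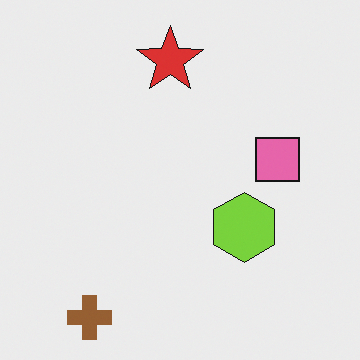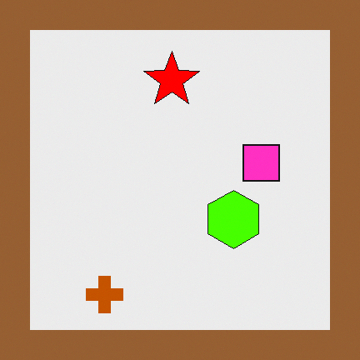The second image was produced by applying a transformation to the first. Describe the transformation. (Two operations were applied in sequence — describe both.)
The transformation is: heavily oversaturated, then framed with a brown border.

All colors are more vivid — a global saturation change. A solid brown frame runs around the edge of the second image, with the content slightly shrunk inside it.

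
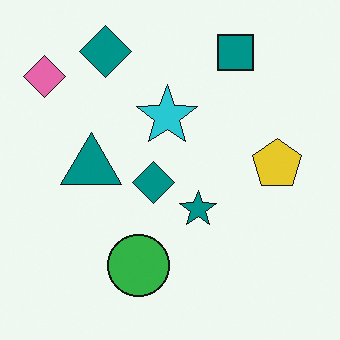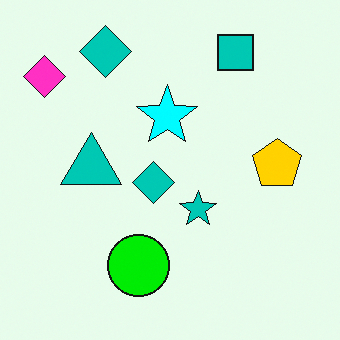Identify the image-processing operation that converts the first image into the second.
Heavily oversaturated.

All colors are more vivid — a global saturation change.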